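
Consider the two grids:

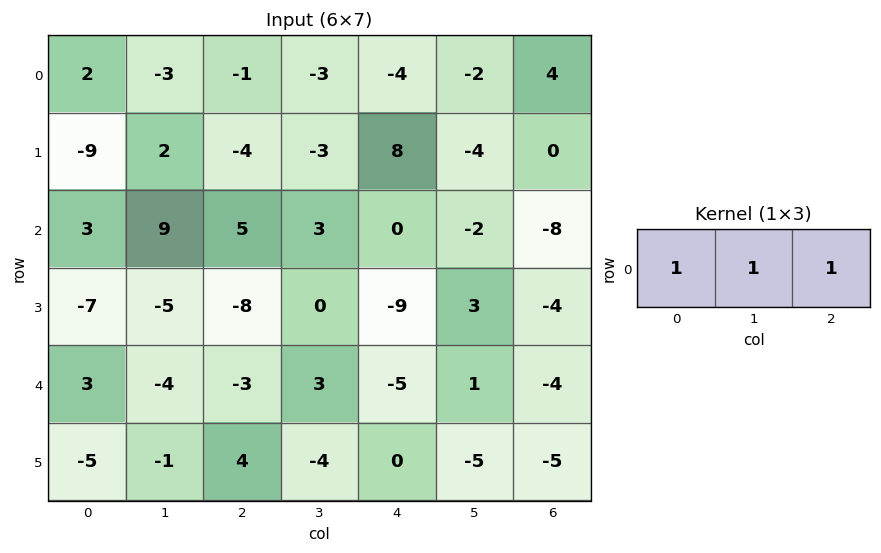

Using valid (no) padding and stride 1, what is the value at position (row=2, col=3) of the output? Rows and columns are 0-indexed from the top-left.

1

The receptive field on the input at this output position is [3 0 -2]. Elementwise product with the kernel and sum: 3·1 + 0·1 + -2·1.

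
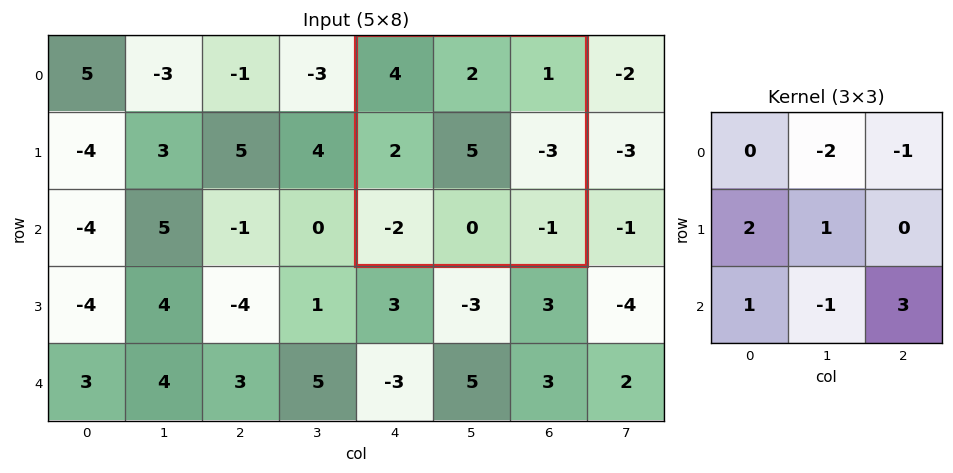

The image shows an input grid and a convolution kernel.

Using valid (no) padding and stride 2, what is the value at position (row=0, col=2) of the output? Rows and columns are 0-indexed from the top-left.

The receptive field on the input at this output position is [4 2 1 / 2 5 -3 / -2 0 -1]. Elementwise product with the kernel and sum: 2·-2 + 1·-1 + 2·2 + 5·1 + -2·1 + 0·-1 + -1·3.

-1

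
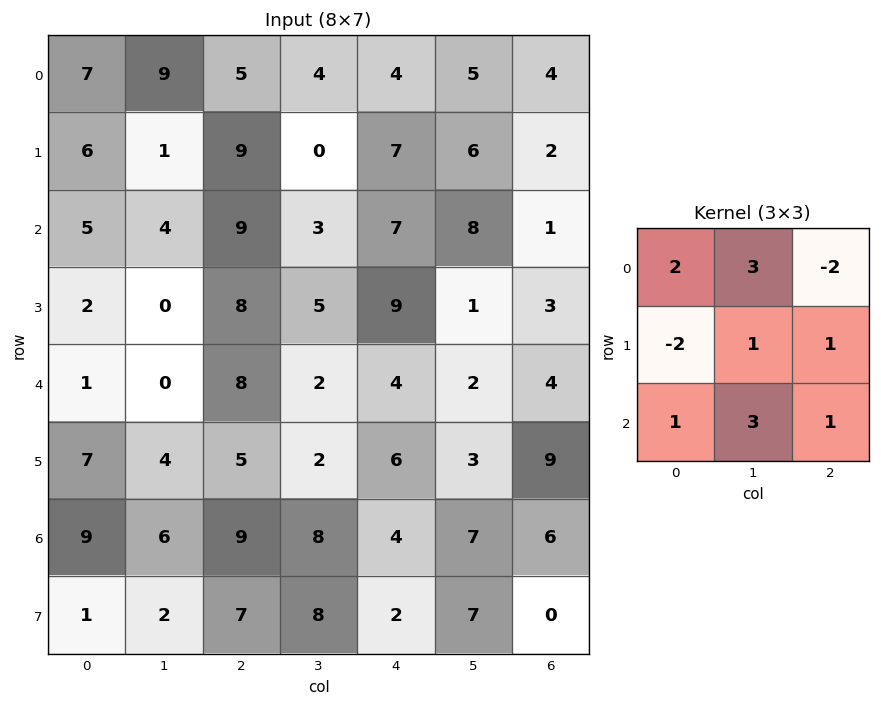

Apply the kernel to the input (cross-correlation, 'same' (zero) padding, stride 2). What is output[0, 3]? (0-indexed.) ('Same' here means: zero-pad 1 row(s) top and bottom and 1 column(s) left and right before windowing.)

The receptive field on the zero-padded input at this output position is [0 0 0 / 5 4 0 / 6 2 0]. Elementwise product with the kernel and sum: 0·2 + 0·3 + 0·-2 + 5·-2 + 4·1 + 0·1 + 6·1 + 2·3 + 0·1.

6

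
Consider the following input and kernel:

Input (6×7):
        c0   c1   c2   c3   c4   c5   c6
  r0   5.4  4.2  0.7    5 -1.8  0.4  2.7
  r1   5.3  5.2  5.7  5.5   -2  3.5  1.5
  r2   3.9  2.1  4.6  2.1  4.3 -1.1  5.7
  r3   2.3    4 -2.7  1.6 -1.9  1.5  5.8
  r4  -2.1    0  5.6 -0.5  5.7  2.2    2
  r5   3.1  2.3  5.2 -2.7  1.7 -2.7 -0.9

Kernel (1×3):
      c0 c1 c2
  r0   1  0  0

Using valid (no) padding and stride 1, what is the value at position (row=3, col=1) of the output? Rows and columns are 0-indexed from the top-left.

The receptive field on the input at this output position is [4 -2.7 1.6]. Elementwise product with the kernel and sum: 4·1.

4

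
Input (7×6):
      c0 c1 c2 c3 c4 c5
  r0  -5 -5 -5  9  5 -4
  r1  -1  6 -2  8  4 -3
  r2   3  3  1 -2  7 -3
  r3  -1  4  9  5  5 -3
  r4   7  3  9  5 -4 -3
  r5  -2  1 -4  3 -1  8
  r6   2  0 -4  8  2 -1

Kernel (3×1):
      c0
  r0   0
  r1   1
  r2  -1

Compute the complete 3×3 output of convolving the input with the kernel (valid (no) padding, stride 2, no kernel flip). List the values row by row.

Output[0,0]: The receptive field on the input at this output position is [-5 / -1 / 3]. Elementwise product with the kernel and sum: -1·1 + 3·-1.

-4 -3 -3
-8 0 9
-4 0 -3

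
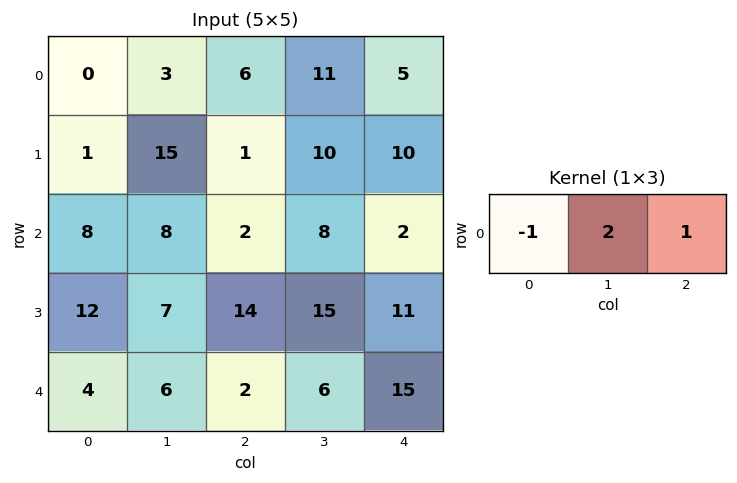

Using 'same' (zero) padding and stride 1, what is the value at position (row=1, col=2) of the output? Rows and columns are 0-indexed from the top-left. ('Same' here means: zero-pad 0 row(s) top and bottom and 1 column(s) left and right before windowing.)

-3

The receptive field on the zero-padded input at this output position is [15 1 10]. Elementwise product with the kernel and sum: 15·-1 + 1·2 + 10·1.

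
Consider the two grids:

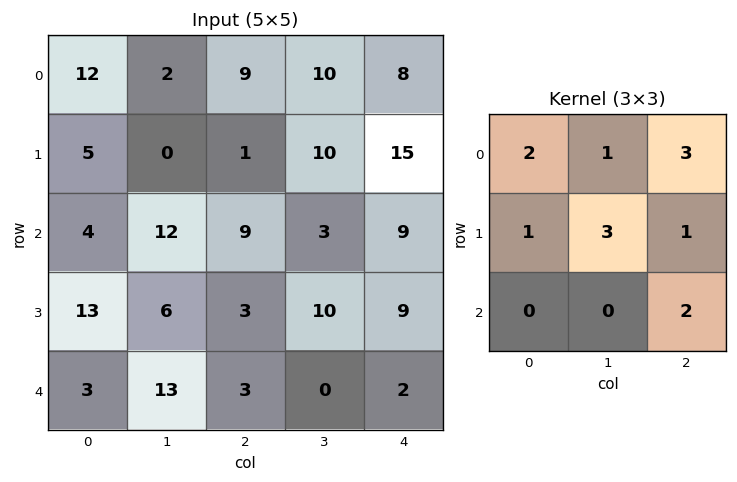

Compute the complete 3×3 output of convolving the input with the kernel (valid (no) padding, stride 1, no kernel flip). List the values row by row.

Output[0,0]: The receptive field on the input at this output position is [12 2 9 / 5 0 1 / 4 12 9]. Elementwise product with the kernel and sum: 12·2 + 2·1 + 9·3 + 5·1 + 0·3 + 1·1 + 9·2.

77 62 116
68 93 102
87 67 94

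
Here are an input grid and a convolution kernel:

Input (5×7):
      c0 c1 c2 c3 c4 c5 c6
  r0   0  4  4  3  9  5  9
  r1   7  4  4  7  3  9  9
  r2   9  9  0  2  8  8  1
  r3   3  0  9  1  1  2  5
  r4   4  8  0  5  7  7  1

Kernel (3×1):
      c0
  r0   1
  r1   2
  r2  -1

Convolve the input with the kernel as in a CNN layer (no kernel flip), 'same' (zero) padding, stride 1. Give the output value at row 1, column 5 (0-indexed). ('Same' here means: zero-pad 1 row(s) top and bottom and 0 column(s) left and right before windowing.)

15

The receptive field on the zero-padded input at this output position is [5 / 9 / 8]. Elementwise product with the kernel and sum: 5·1 + 9·2 + 8·-1.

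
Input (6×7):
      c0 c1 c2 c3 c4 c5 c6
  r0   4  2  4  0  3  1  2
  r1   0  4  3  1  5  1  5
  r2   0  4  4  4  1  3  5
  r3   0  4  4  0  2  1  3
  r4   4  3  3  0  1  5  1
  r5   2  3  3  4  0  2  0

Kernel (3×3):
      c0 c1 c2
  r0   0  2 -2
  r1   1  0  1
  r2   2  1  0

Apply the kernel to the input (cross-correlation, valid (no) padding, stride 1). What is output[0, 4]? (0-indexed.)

13

The receptive field on the input at this output position is [3 1 2 / 5 1 5 / 1 3 5]. Elementwise product with the kernel and sum: 1·2 + 2·-2 + 5·1 + 5·1 + 1·2 + 3·1.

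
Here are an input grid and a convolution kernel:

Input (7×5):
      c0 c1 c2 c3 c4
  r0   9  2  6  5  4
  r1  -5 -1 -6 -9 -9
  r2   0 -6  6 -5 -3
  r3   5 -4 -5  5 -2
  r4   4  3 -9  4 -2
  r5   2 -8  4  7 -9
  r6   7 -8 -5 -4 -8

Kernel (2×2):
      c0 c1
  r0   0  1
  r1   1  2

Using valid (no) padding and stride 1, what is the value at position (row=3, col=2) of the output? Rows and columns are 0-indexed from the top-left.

4

The receptive field on the input at this output position is [-5 5 / -9 4]. Elementwise product with the kernel and sum: 5·1 + -9·1 + 4·2.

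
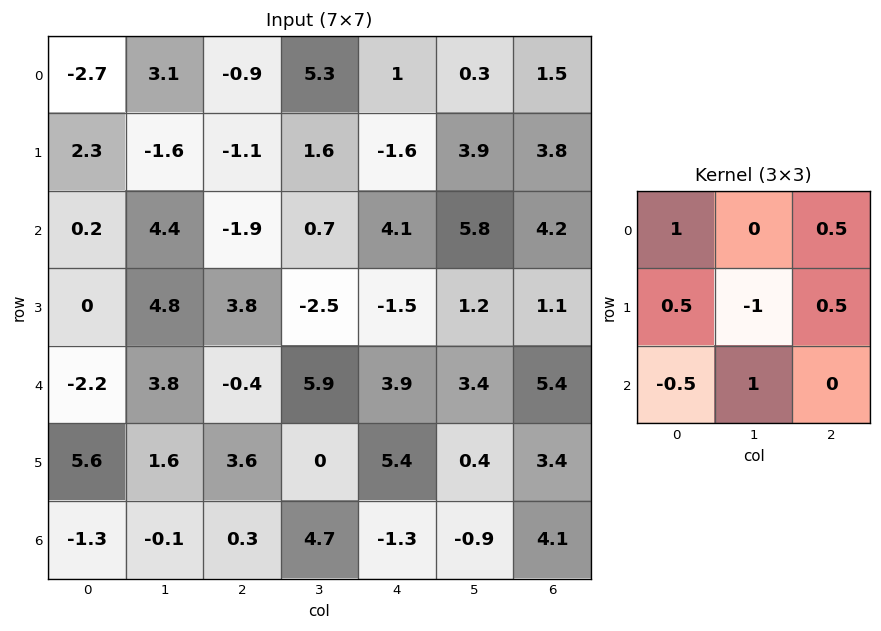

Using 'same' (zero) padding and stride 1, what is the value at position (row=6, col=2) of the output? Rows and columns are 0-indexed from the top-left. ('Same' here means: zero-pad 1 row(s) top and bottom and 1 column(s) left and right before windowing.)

The receptive field on the zero-padded input at this output position is [1.6 3.6 0 / -0.1 0.3 4.7 / 0 0 0]. Elementwise product with the kernel and sum: 1.6·1 + 0·0.5 + -0.1·0.5 + 0.3·-1 + 4.7·0.5 + 0·-0.5 + 0·1.

3.6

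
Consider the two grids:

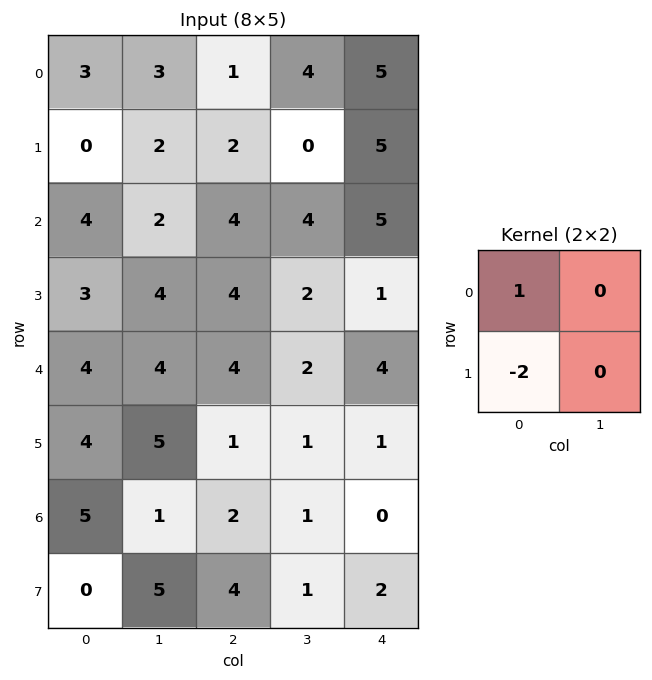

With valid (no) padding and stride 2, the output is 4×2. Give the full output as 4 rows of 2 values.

Output[0,0]: The receptive field on the input at this output position is [3 3 / 0 2]. Elementwise product with the kernel and sum: 3·1 + 0·-2.

3 -3
-2 -4
-4 2
5 -6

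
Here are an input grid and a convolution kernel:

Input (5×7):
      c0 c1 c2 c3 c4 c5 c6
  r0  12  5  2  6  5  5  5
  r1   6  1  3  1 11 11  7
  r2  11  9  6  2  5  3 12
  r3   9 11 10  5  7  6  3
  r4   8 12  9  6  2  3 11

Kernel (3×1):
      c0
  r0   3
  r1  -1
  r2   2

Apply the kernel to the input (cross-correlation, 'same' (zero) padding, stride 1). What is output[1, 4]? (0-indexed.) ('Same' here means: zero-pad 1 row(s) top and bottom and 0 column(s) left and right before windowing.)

The receptive field on the zero-padded input at this output position is [5 / 11 / 5]. Elementwise product with the kernel and sum: 5·3 + 11·-1 + 5·2.

14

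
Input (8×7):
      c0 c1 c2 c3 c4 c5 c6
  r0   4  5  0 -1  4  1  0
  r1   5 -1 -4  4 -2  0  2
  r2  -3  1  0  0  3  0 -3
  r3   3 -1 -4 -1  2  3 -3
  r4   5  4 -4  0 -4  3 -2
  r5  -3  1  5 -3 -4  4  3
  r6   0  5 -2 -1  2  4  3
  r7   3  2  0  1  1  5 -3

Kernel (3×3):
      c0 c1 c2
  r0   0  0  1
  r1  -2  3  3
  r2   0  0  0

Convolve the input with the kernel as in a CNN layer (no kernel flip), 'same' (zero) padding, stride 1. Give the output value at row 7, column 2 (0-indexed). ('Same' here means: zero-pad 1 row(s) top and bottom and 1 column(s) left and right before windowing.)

-2

The receptive field on the zero-padded input at this output position is [5 -2 -1 / 2 0 1 / 0 0 0]. Elementwise product with the kernel and sum: -1·1 + 2·-2 + 0·3 + 1·3.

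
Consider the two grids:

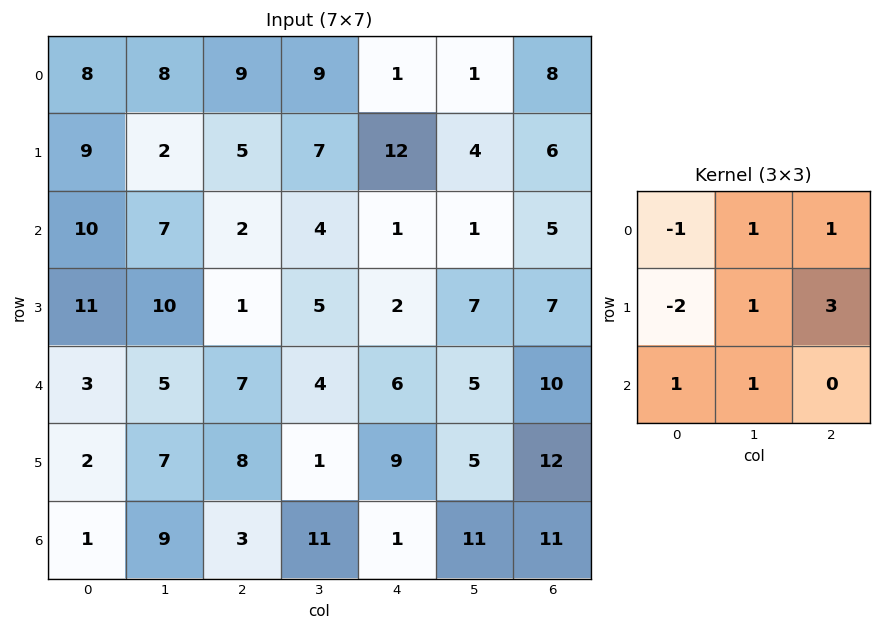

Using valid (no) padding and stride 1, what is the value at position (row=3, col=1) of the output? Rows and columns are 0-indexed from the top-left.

20

The receptive field on the input at this output position is [10 1 5 / 5 7 4 / 7 8 1]. Elementwise product with the kernel and sum: 10·-1 + 1·1 + 5·1 + 5·-2 + 7·1 + 4·3 + 7·1 + 8·1.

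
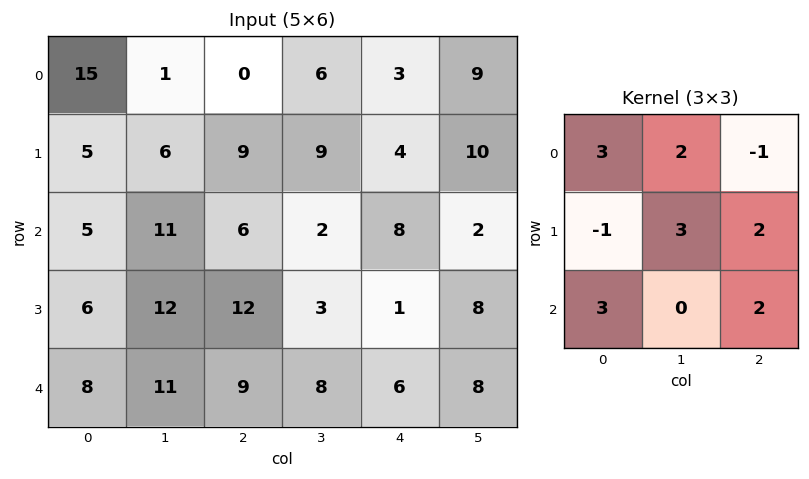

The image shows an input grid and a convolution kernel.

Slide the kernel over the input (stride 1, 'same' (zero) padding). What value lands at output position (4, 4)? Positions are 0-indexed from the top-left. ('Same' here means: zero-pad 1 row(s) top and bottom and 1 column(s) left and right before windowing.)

29

The receptive field on the zero-padded input at this output position is [3 1 8 / 8 6 8 / 0 0 0]. Elementwise product with the kernel and sum: 3·3 + 1·2 + 8·-1 + 8·-1 + 6·3 + 8·2 + 0·3 + 0·2.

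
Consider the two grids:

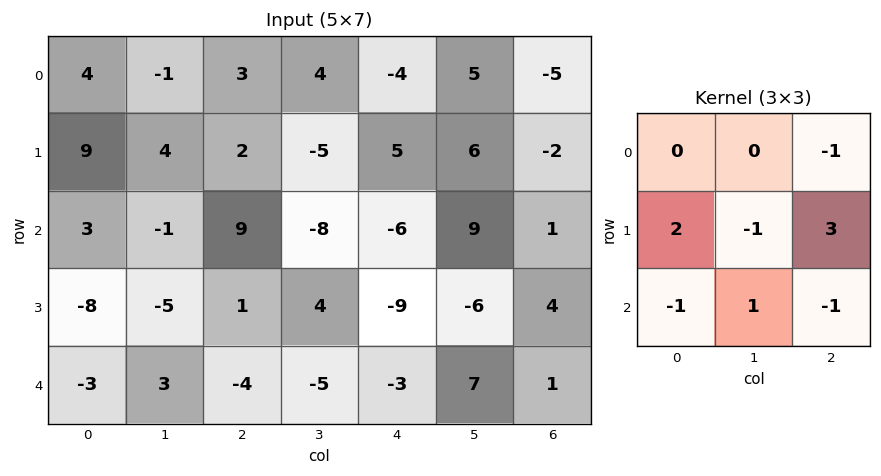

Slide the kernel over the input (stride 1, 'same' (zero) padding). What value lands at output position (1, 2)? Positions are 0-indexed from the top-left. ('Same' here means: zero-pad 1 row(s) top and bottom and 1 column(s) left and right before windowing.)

The receptive field on the zero-padded input at this output position is [-1 3 4 / 4 2 -5 / -1 9 -8]. Elementwise product with the kernel and sum: 4·-1 + 4·2 + 2·-1 + -5·3 + -1·-1 + 9·1 + -8·-1.

5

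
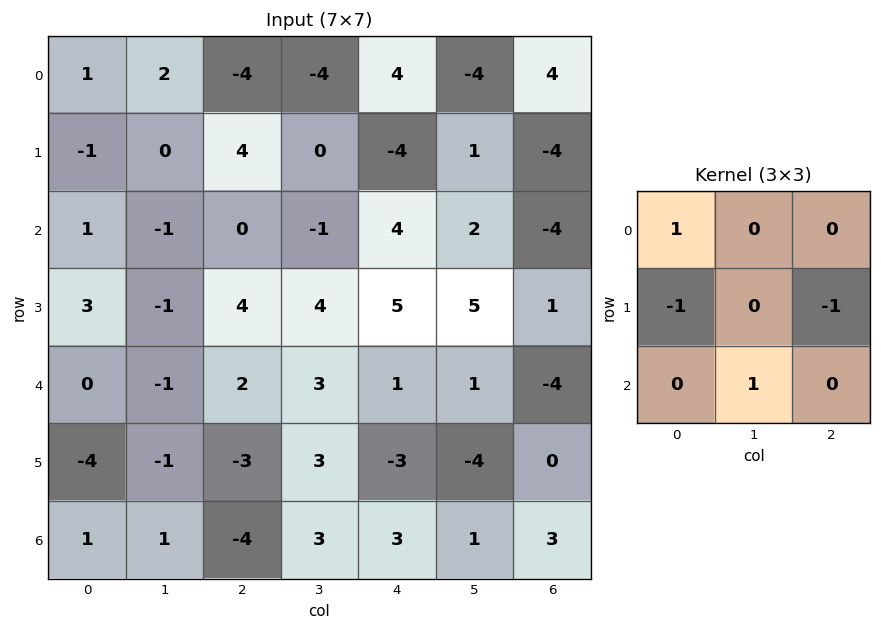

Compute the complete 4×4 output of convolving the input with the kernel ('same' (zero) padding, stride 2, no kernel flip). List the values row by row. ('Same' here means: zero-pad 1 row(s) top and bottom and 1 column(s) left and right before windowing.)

Output[0,0]: The receptive field on the zero-padded input at this output position is [0 0 0 / 0 1 2 / 0 -1 0]. Elementwise product with the kernel and sum: 0·1 + 0·-1 + 2·-1 + -1·1.

-3 6 4 0
4 6 4 0
-3 -6 -3 4
-1 -5 -1 -5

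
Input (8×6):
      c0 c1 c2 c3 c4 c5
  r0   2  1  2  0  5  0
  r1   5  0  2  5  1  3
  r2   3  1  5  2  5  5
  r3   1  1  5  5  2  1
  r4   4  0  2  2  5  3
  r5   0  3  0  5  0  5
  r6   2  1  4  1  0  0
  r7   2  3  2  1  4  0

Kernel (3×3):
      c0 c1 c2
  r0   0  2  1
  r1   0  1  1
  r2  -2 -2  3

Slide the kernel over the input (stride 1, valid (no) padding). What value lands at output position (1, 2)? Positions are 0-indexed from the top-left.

The receptive field on the input at this output position is [2 5 1 / 5 2 5 / 5 5 2]. Elementwise product with the kernel and sum: 5·2 + 1·1 + 2·1 + 5·1 + 5·-2 + 5·-2 + 2·3.

4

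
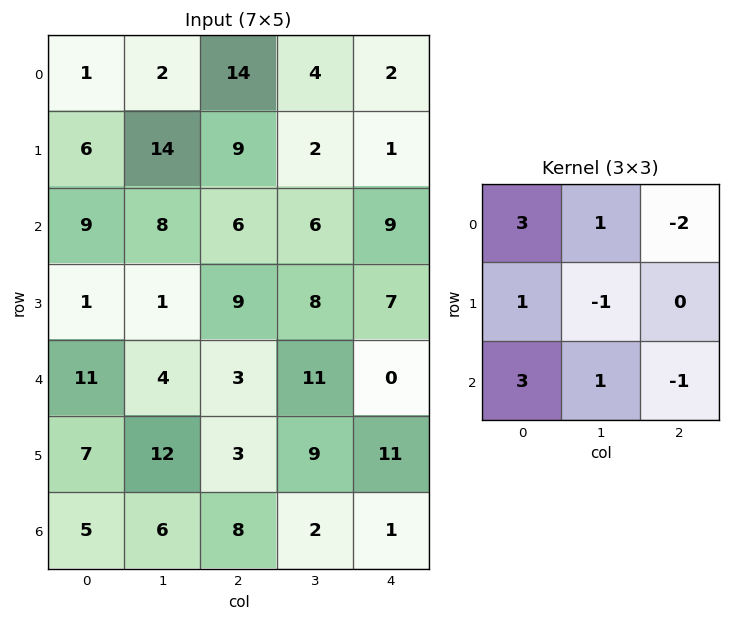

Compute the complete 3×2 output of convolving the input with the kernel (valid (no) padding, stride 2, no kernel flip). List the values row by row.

Output[0,0]: The receptive field on the input at this output position is [1 2 14 / 6 14 9 / 9 8 6]. Elementwise product with the kernel and sum: 1·3 + 2·1 + 14·-2 + 6·1 + 14·-1 + 9·3 + 8·1 + 6·-1.

-2 64
57 27
39 39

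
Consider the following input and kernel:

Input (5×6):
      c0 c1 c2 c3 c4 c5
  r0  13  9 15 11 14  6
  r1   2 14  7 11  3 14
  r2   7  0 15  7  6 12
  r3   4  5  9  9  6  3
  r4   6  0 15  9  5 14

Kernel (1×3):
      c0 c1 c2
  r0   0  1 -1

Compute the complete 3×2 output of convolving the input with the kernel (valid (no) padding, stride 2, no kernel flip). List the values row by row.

Output[0,0]: The receptive field on the input at this output position is [13 9 15]. Elementwise product with the kernel and sum: 9·1 + 15·-1.
Output[0,1]: The receptive field on the input at this output position is [15 11 14]. Elementwise product with the kernel and sum: 11·1 + 14·-1.

-6 -3
-15 1
-15 4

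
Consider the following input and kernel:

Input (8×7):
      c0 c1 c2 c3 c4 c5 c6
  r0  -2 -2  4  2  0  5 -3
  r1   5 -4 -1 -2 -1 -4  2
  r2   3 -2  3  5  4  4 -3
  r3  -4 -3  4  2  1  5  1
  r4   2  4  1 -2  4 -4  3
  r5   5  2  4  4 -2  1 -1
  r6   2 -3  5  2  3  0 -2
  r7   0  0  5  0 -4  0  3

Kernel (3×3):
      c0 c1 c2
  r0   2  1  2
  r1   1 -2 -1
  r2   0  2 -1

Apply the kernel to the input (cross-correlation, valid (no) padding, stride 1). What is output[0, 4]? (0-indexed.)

15

The receptive field on the input at this output position is [0 5 -3 / -1 -4 2 / 4 4 -3]. Elementwise product with the kernel and sum: 0·2 + 5·1 + -3·2 + -1·1 + -4·-2 + 2·-1 + 4·2 + -3·-1.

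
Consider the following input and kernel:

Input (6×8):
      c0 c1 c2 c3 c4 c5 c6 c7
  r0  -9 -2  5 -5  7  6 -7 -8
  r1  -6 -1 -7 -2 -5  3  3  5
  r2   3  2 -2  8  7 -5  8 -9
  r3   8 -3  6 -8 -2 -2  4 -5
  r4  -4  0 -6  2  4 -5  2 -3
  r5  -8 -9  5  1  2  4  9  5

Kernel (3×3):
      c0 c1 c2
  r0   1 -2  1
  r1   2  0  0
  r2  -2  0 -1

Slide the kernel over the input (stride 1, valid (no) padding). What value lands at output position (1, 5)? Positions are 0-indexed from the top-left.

The receptive field on the input at this output position is [3 3 5 / -5 8 -9 / -2 4 -5]. Elementwise product with the kernel and sum: 3·1 + 3·-2 + 5·1 + -5·2 + -2·-2 + -5·-1.

1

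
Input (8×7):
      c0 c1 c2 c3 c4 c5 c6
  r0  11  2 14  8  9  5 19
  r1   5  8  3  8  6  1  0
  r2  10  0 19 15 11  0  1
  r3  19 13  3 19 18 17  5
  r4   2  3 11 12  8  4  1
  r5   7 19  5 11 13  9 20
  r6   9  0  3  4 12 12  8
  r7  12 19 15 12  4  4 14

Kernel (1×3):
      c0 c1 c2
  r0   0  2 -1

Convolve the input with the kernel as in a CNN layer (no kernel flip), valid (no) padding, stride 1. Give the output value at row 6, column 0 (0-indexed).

The receptive field on the input at this output position is [9 0 3]. Elementwise product with the kernel and sum: 0·2 + 3·-1.

-3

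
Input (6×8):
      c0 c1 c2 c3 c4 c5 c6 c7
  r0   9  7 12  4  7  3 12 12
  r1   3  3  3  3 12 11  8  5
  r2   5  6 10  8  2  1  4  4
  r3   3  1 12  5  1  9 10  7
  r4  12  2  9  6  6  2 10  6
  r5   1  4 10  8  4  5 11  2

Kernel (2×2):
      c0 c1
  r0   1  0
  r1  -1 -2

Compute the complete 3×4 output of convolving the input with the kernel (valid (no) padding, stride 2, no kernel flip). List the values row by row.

Output[0,0]: The receptive field on the input at this output position is [9 7 / 3 3]. Elementwise product with the kernel and sum: 9·1 + 3·-1 + 3·-2.

0 3 -27 -6
0 -12 -17 -20
3 -17 -8 -5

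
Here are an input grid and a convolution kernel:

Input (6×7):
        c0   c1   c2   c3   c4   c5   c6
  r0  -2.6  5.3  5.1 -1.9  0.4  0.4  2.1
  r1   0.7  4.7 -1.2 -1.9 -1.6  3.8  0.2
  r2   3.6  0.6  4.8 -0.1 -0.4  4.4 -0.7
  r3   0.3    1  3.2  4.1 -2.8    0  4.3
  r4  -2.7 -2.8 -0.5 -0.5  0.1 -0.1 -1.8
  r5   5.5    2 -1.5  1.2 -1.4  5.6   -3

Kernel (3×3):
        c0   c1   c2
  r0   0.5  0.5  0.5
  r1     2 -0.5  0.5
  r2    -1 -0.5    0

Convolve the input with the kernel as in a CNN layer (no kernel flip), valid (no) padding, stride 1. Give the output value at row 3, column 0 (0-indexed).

-8.5

The receptive field on the input at this output position is [0.3 1 3.2 / -2.7 -2.8 -0.5 / 5.5 2 -1.5]. Elementwise product with the kernel and sum: 0.3·0.5 + 1·0.5 + 3.2·0.5 + -2.7·2 + -2.8·-0.5 + -0.5·0.5 + 5.5·-1 + 2·-0.5.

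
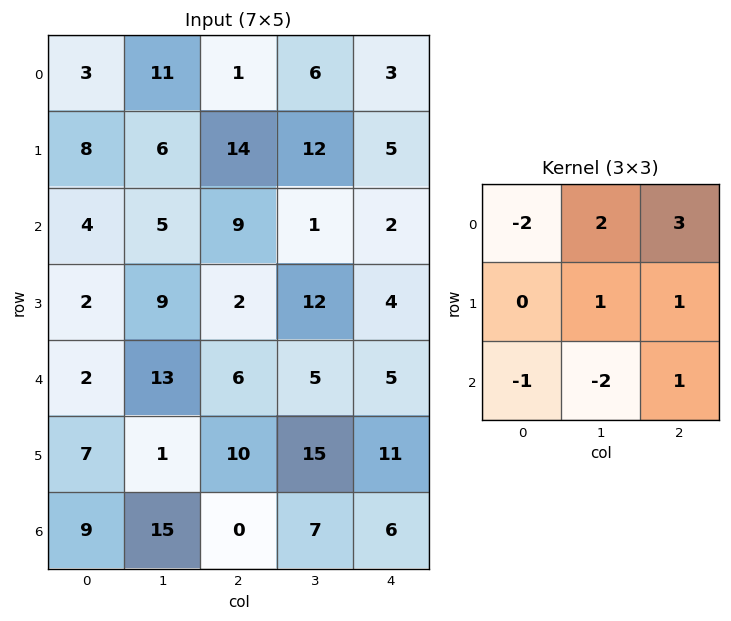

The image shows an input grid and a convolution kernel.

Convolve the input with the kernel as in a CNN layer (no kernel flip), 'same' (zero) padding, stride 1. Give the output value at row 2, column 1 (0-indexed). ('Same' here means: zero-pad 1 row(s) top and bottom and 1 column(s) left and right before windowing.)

34

The receptive field on the zero-padded input at this output position is [8 6 14 / 4 5 9 / 2 9 2]. Elementwise product with the kernel and sum: 8·-2 + 6·2 + 14·3 + 5·1 + 9·1 + 2·-1 + 9·-2 + 2·1.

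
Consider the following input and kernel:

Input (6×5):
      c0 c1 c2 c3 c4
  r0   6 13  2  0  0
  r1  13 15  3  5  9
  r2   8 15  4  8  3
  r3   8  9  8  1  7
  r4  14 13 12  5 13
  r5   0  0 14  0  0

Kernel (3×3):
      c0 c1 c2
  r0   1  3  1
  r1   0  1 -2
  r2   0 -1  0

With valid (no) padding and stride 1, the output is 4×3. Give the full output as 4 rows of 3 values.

Output[0,0]: The receptive field on the input at this output position is [6 13 2 / 13 15 3 / 8 15 4]. Elementwise product with the kernel and sum: 6·1 + 13·3 + 2·1 + 15·1 + 3·-2 + 15·-1.

41 8 -19
59 9 28
37 29 13
32 22 -3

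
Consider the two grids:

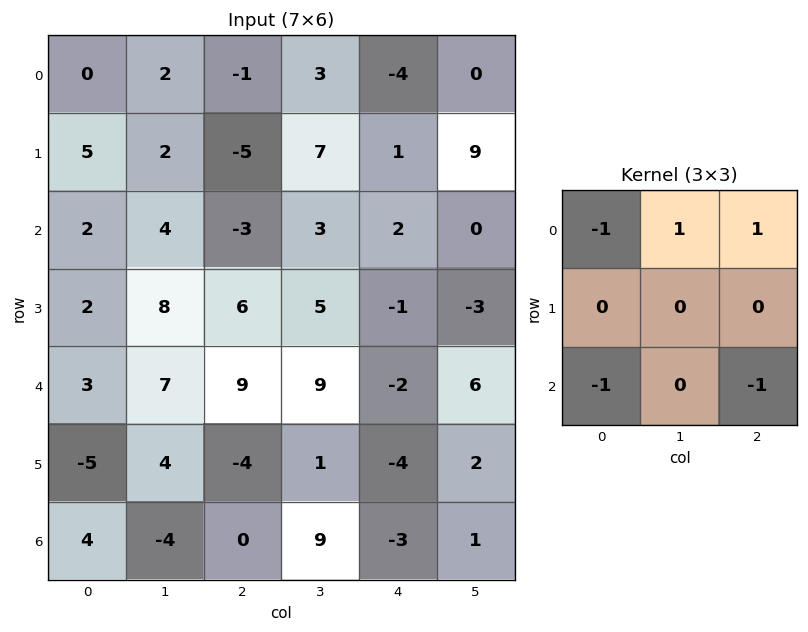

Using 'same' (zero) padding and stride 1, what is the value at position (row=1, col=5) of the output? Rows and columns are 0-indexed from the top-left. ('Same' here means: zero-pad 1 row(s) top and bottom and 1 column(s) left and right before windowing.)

The receptive field on the zero-padded input at this output position is [-4 0 0 / 1 9 0 / 2 0 0]. Elementwise product with the kernel and sum: -4·-1 + 0·1 + 0·1 + 2·-1 + 0·-1.

2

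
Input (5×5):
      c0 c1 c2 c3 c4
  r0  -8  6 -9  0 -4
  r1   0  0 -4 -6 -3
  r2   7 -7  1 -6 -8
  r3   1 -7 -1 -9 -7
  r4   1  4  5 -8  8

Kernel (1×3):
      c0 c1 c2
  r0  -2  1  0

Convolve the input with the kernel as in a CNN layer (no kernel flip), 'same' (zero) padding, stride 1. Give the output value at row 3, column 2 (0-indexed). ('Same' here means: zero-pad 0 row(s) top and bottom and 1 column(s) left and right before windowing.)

13

The receptive field on the zero-padded input at this output position is [-7 -1 -9]. Elementwise product with the kernel and sum: -7·-2 + -1·1.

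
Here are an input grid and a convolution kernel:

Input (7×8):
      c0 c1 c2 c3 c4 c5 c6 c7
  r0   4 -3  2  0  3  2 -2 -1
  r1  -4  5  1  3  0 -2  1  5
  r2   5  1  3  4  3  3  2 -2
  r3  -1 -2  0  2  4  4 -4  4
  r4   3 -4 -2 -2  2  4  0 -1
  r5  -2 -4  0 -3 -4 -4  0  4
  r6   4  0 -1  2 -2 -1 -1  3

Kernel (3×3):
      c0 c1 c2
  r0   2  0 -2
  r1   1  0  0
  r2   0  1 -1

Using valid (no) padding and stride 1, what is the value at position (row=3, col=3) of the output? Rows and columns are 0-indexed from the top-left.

The receptive field on the input at this output position is [2 4 4 / -2 2 4 / -3 -4 -4]. Elementwise product with the kernel and sum: 2·2 + 4·-2 + -2·1 + -4·1 + -4·-1.

-6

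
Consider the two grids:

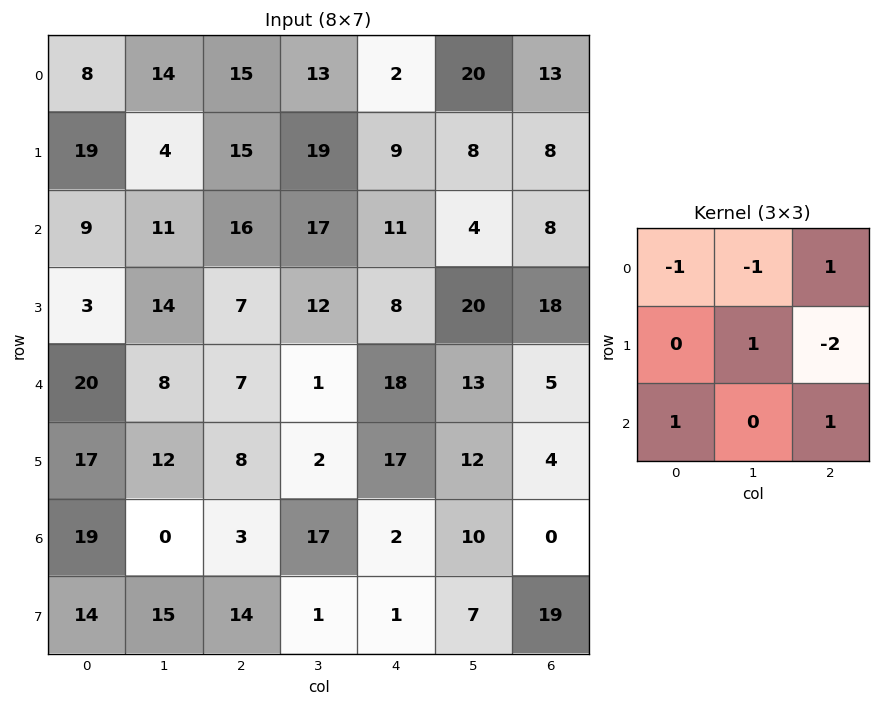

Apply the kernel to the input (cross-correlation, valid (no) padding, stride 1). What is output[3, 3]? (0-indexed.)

6

The receptive field on the input at this output position is [12 8 20 / 1 18 13 / 2 17 12]. Elementwise product with the kernel and sum: 12·-1 + 8·-1 + 20·1 + 18·1 + 13·-2 + 2·1 + 12·1.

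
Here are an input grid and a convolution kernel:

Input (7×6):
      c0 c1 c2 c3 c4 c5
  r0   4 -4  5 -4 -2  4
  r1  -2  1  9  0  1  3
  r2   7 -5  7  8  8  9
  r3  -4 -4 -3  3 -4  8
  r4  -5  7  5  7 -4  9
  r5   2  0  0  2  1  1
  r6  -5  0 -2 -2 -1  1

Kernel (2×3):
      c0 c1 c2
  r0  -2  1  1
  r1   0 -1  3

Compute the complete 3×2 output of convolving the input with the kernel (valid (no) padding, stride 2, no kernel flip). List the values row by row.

Output[0,0]: The receptive field on the input at this output position is [4 -4 5 / -2 1 9]. Elementwise product with the kernel and sum: 4·-2 + -4·1 + 5·1 + 1·-1 + 9·3.
Output[0,1]: The receptive field on the input at this output position is [5 -4 -2 / 9 0 1]. Elementwise product with the kernel and sum: 5·-2 + -4·1 + -2·1 + 0·-1 + 1·3.

19 -13
-17 -13
22 -6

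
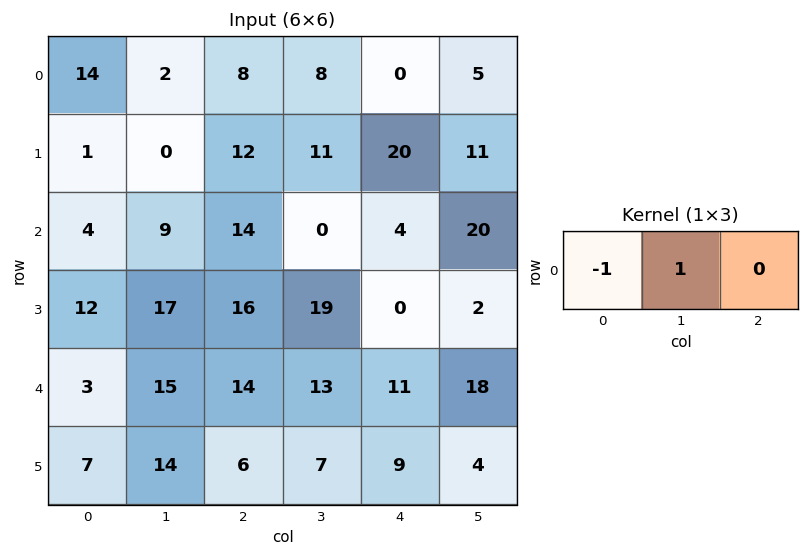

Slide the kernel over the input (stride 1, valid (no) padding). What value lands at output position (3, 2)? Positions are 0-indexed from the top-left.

3

The receptive field on the input at this output position is [16 19 0]. Elementwise product with the kernel and sum: 16·-1 + 19·1.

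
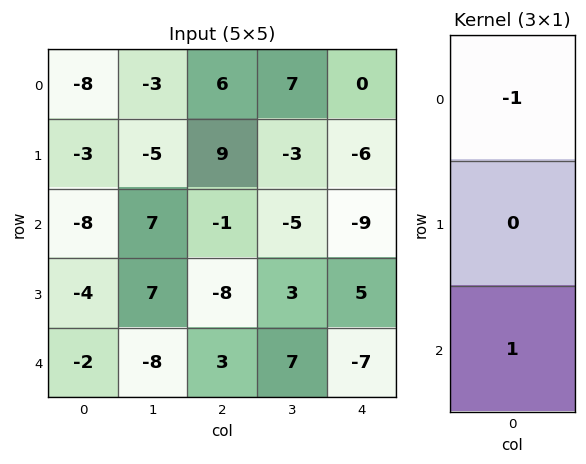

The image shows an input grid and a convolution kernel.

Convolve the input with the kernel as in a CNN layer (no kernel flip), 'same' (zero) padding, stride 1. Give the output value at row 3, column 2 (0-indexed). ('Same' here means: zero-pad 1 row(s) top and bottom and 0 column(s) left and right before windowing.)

4

The receptive field on the zero-padded input at this output position is [-1 / -8 / 3]. Elementwise product with the kernel and sum: -1·-1 + 3·1.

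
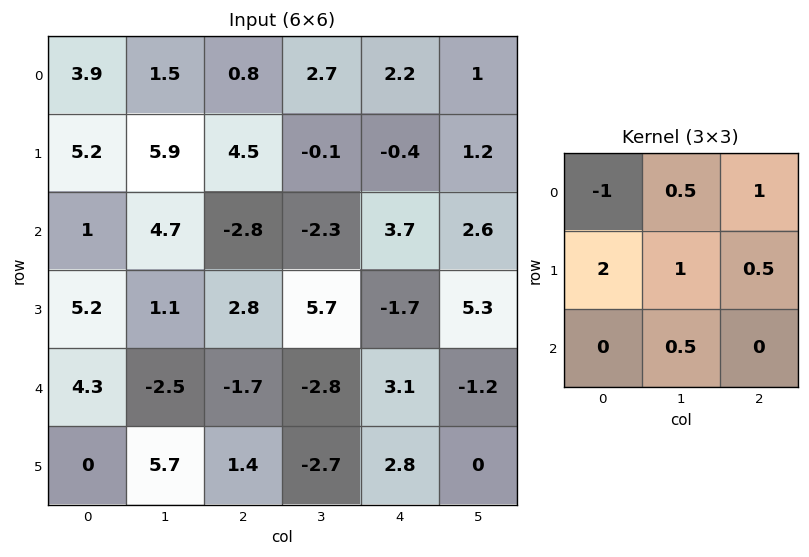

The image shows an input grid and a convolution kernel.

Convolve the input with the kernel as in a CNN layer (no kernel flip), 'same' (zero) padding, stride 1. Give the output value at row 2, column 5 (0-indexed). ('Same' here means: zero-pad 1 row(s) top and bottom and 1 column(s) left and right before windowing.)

13.65

The receptive field on the zero-padded input at this output position is [-0.4 1.2 0 / 3.7 2.6 0 / -1.7 5.3 0]. Elementwise product with the kernel and sum: -0.4·-1 + 1.2·0.5 + 0·1 + 3.7·2 + 2.6·1 + 0·0.5 + 5.3·0.5.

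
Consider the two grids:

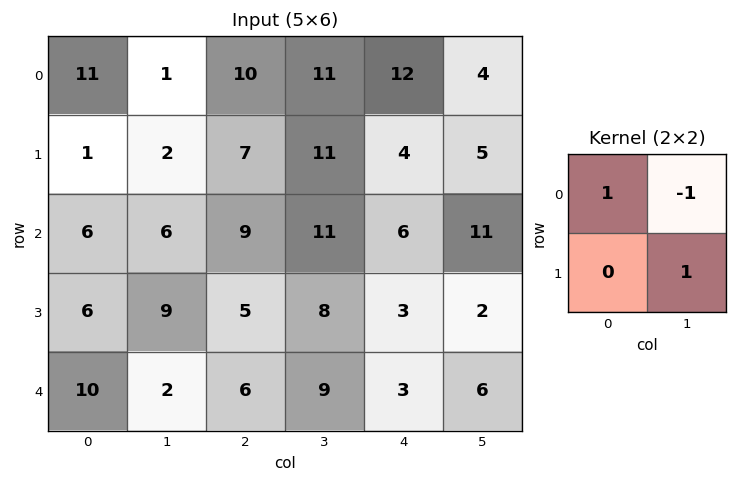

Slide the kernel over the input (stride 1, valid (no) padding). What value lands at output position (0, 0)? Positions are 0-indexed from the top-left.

12

The receptive field on the input at this output position is [11 1 / 1 2]. Elementwise product with the kernel and sum: 11·1 + 1·-1 + 2·1.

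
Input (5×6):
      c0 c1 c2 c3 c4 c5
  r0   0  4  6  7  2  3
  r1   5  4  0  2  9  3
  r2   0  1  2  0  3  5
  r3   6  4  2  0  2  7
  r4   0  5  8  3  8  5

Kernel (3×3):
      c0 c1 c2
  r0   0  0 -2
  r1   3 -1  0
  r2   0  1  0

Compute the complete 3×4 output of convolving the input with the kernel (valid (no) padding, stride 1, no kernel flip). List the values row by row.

0 0 -6 -6
3 -1 -12 -7
15 18 3 -4

Output[0,0]: The receptive field on the input at this output position is [0 4 6 / 5 4 0 / 0 1 2]. Elementwise product with the kernel and sum: 6·-2 + 5·3 + 4·-1 + 1·1.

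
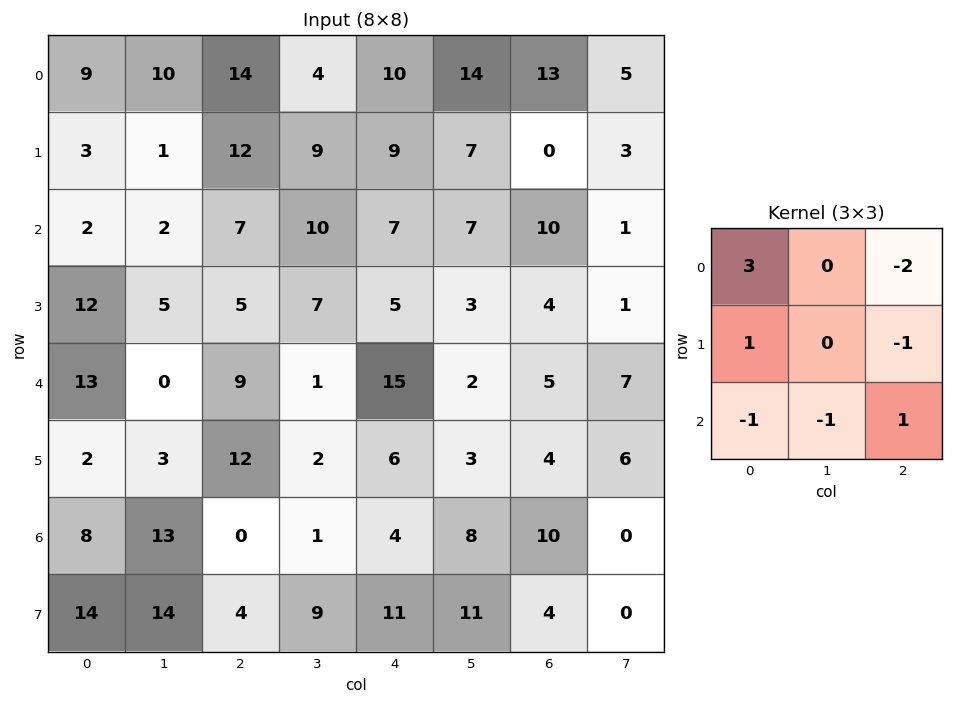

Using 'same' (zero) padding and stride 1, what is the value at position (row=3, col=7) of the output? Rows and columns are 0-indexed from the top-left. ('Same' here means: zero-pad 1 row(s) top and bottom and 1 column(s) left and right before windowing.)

22

The receptive field on the zero-padded input at this output position is [10 1 0 / 4 1 0 / 5 7 0]. Elementwise product with the kernel and sum: 10·3 + 0·-2 + 4·1 + 0·-1 + 5·-1 + 7·-1 + 0·1.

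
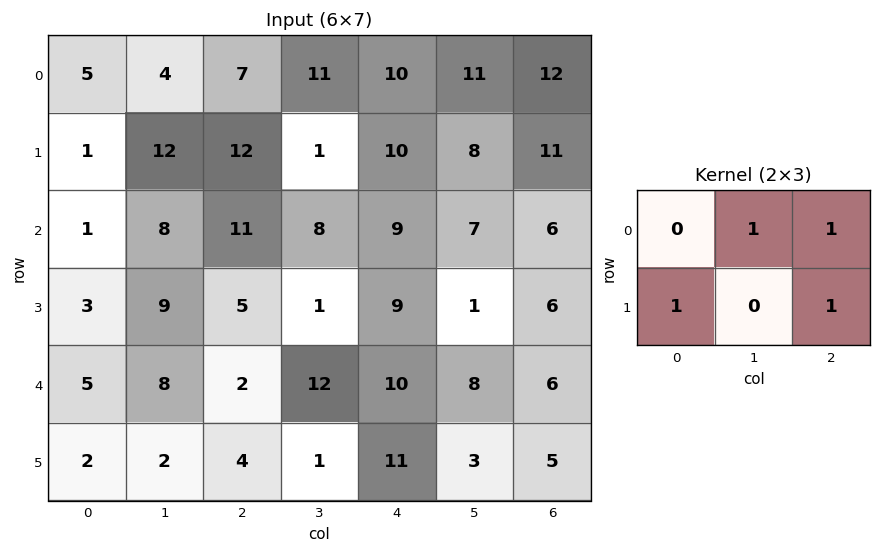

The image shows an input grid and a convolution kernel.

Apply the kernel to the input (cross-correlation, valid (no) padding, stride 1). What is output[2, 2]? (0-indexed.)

31

The receptive field on the input at this output position is [11 8 9 / 5 1 9]. Elementwise product with the kernel and sum: 8·1 + 9·1 + 5·1 + 9·1.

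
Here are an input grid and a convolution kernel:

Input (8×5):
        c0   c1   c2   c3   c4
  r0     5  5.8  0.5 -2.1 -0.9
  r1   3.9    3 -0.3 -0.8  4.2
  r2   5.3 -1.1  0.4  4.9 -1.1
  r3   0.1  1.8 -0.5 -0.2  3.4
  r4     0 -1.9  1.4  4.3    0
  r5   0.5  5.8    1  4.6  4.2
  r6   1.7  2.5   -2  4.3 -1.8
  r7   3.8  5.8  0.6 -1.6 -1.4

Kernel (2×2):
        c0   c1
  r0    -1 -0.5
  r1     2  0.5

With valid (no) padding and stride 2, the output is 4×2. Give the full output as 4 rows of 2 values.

Output[0,0]: The receptive field on the input at this output position is [5 5.8 / 3.9 3]. Elementwise product with the kernel and sum: 5·-1 + 5.8·-0.5 + 3.9·2 + 3·0.5.

1.4 -0.45
-3.65 -3.95
4.85 0.75
7.55 0.25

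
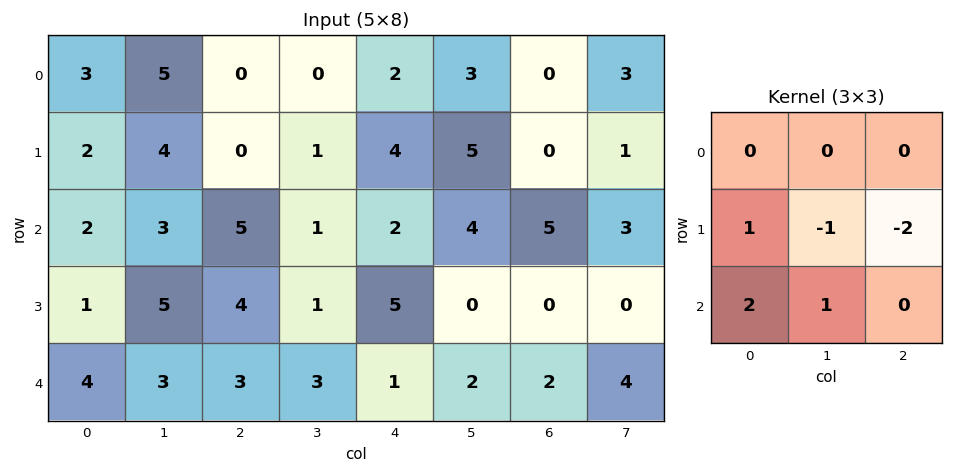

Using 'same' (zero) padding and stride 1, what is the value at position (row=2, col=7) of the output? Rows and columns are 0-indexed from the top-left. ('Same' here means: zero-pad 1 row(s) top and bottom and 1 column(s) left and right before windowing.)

2

The receptive field on the zero-padded input at this output position is [0 1 0 / 5 3 0 / 0 0 0]. Elementwise product with the kernel and sum: 5·1 + 3·-1 + 0·-2 + 0·2 + 0·1.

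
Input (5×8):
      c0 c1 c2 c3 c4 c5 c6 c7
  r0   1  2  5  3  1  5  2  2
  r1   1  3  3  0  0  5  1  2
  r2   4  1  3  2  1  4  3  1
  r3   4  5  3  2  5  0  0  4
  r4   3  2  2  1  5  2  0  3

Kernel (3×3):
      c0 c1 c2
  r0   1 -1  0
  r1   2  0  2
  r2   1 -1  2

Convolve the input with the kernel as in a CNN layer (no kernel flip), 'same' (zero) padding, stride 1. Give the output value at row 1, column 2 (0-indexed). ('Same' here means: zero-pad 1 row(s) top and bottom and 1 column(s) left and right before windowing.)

5

The receptive field on the zero-padded input at this output position is [2 5 3 / 3 3 0 / 1 3 2]. Elementwise product with the kernel and sum: 2·1 + 5·-1 + 3·2 + 0·2 + 1·1 + 3·-1 + 2·2.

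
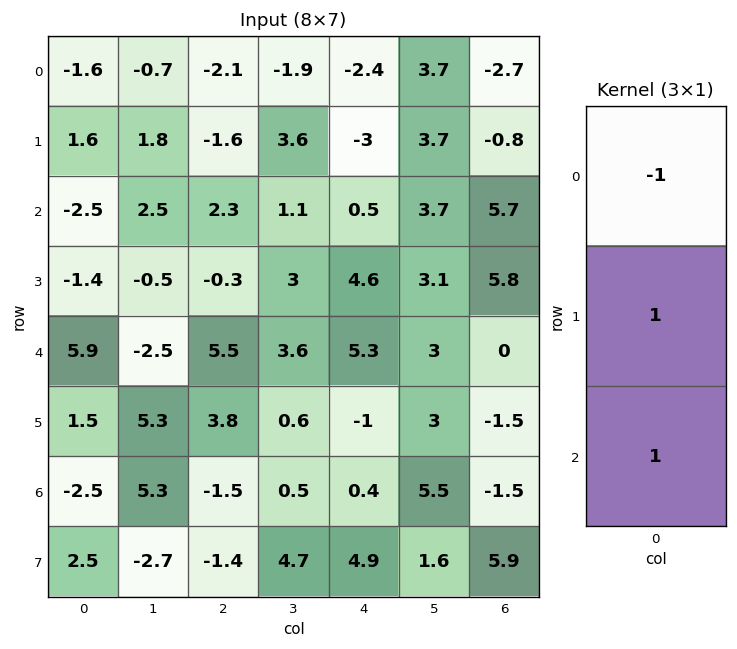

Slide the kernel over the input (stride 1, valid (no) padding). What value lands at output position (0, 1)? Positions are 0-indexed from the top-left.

5

The receptive field on the input at this output position is [-0.7 / 1.8 / 2.5]. Elementwise product with the kernel and sum: -0.7·-1 + 1.8·1 + 2.5·1.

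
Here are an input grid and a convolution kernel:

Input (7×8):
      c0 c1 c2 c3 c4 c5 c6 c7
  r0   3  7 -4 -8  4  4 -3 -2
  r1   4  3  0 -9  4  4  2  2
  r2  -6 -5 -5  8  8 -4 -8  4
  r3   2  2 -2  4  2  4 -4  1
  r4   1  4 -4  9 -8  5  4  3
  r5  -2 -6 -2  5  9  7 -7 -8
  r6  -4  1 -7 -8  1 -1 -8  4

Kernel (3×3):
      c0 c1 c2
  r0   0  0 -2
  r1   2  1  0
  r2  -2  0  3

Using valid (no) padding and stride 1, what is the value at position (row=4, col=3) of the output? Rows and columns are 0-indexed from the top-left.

The receptive field on the input at this output position is [9 -8 5 / 5 9 7 / -8 1 -1]. Elementwise product with the kernel and sum: 5·-2 + 5·2 + 9·1 + -8·-2 + -1·3.

22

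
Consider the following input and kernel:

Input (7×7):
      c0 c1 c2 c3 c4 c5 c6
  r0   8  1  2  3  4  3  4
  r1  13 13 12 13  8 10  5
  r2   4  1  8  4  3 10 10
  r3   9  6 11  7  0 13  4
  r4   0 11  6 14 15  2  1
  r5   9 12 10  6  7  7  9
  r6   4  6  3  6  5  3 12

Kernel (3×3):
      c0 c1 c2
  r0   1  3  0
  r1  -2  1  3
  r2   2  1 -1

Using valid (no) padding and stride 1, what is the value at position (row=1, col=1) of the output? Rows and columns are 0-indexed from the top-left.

83

The receptive field on the input at this output position is [13 12 13 / 1 8 4 / 6 11 7]. Elementwise product with the kernel and sum: 13·1 + 12·3 + 1·-2 + 8·1 + 4·3 + 6·2 + 11·1 + 7·-1.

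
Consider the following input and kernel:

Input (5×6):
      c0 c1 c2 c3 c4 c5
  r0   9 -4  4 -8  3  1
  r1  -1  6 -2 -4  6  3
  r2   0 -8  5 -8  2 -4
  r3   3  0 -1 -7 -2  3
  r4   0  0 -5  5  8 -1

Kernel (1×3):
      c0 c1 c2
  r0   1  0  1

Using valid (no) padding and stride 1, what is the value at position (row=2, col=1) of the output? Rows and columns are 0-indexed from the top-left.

The receptive field on the input at this output position is [-8 5 -8]. Elementwise product with the kernel and sum: -8·1 + -8·1.

-16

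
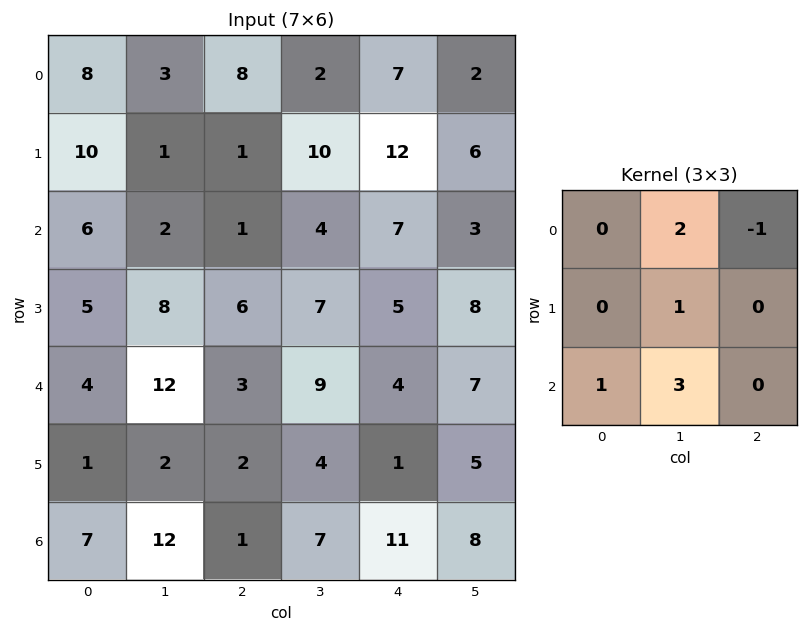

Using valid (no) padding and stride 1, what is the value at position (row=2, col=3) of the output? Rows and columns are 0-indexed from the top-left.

37

The receptive field on the input at this output position is [4 7 3 / 7 5 8 / 9 4 7]. Elementwise product with the kernel and sum: 7·2 + 3·-1 + 5·1 + 9·1 + 4·3.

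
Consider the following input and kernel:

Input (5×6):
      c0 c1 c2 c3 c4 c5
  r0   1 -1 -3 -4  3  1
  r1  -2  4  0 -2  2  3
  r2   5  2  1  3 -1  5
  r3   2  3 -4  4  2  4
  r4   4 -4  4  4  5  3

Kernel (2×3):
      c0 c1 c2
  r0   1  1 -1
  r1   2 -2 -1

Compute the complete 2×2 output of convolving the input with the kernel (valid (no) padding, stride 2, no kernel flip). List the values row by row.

-9 -8
8 -13

Output[0,0]: The receptive field on the input at this output position is [1 -1 -3 / -2 4 0]. Elementwise product with the kernel and sum: 1·1 + -1·1 + -3·-1 + -2·2 + 4·-2 + 0·-1.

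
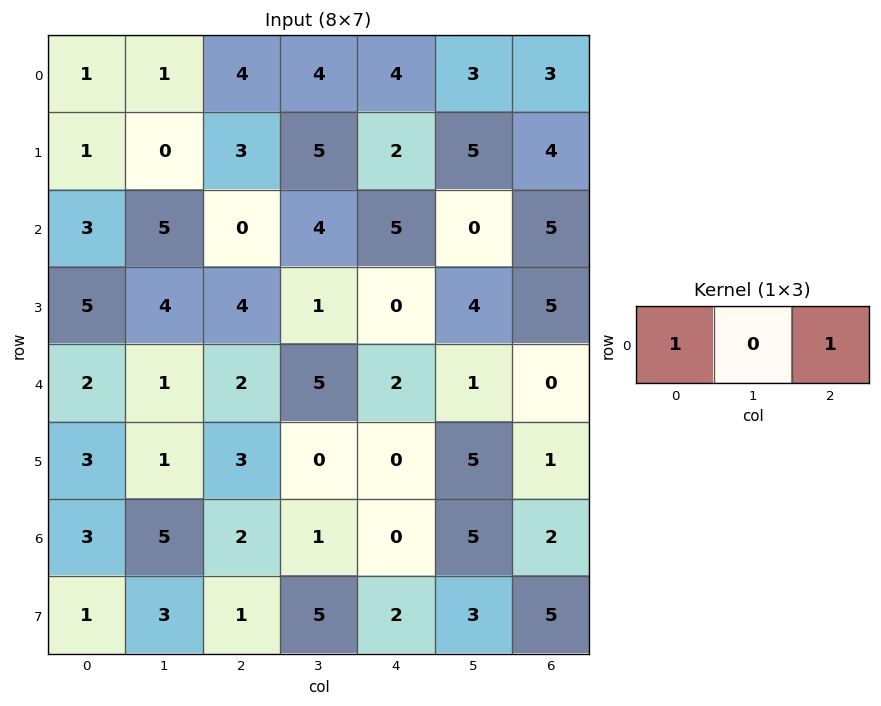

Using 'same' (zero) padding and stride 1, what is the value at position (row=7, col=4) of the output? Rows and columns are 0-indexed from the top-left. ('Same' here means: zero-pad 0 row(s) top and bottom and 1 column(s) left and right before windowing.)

8

The receptive field on the zero-padded input at this output position is [5 2 3]. Elementwise product with the kernel and sum: 5·1 + 3·1.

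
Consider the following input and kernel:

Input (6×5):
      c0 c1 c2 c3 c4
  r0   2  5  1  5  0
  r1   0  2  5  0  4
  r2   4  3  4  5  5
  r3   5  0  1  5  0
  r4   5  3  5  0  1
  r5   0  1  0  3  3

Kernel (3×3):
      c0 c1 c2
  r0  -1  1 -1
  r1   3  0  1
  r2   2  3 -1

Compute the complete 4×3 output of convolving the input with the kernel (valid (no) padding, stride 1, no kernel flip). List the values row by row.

Output[0,0]: The receptive field on the input at this output position is [2 5 1 / 0 2 5 / 4 3 4]. Elementwise product with the kernel and sum: 2·-1 + 5·1 + 1·-1 + 0·3 + 5·1 + 4·2 + 3·3 + 4·-1.
Output[0,1]: The receptive field on the input at this output position is [5 1 5 / 2 5 0 / 3 4 5]. Elementwise product with the kernel and sum: 5·-1 + 1·1 + 5·-1 + 2·3 + 0·1 + 3·2 + 4·3 + 5·-1.

20 10 41
22 15 25
25 22 8
17 4 26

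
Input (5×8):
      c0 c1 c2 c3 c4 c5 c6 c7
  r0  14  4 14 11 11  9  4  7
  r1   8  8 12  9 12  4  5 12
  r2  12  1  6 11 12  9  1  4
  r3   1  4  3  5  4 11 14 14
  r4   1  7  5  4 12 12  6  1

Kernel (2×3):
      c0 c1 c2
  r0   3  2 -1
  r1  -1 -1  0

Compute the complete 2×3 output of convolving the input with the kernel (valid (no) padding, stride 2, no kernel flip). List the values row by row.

20 32 31
27 20 38

Output[0,0]: The receptive field on the input at this output position is [14 4 14 / 8 8 12]. Elementwise product with the kernel and sum: 14·3 + 4·2 + 14·-1 + 8·-1 + 8·-1.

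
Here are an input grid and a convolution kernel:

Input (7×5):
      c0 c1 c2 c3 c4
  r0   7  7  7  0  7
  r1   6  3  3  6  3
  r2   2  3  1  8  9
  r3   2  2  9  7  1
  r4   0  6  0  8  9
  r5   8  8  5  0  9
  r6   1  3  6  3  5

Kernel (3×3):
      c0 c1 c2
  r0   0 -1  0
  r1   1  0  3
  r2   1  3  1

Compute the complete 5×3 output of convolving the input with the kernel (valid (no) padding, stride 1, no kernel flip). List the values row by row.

20 28 46
19 60 53
44 36 37
35 44 34
33 32 44

Output[0,0]: The receptive field on the input at this output position is [7 7 7 / 6 3 3 / 2 3 1]. Elementwise product with the kernel and sum: 7·-1 + 6·1 + 3·3 + 2·1 + 3·3 + 1·1.
Output[0,1]: The receptive field on the input at this output position is [7 7 0 / 3 3 6 / 3 1 8]. Elementwise product with the kernel and sum: 7·-1 + 3·1 + 6·3 + 3·1 + 1·3 + 8·1.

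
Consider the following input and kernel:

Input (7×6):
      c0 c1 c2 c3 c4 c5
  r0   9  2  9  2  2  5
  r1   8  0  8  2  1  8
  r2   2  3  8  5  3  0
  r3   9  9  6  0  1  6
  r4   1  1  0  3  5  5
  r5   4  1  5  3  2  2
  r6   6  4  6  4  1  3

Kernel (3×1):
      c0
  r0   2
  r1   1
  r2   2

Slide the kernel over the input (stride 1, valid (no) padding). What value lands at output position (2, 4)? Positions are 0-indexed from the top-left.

The receptive field on the input at this output position is [3 / 1 / 5]. Elementwise product with the kernel and sum: 3·2 + 1·1 + 5·2.

17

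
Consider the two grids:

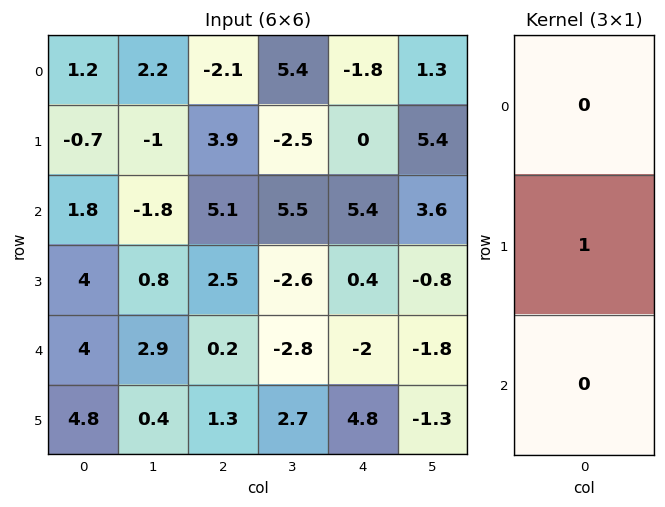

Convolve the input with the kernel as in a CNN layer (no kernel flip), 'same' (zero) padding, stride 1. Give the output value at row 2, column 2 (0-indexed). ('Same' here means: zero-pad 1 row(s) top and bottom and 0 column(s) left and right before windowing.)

5.1

The receptive field on the zero-padded input at this output position is [3.9 / 5.1 / 2.5]. Elementwise product with the kernel and sum: 5.1·1.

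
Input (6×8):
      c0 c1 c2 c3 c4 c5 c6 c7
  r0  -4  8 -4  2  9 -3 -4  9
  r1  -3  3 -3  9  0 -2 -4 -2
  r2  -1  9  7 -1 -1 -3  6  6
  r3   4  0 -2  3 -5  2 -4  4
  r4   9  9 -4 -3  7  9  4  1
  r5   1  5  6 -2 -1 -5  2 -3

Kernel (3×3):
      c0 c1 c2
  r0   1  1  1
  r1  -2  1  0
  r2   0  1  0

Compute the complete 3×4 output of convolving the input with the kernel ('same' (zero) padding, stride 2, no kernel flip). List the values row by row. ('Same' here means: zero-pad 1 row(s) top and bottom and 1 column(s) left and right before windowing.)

Output[0,0]: The receptive field on the zero-padded input at this output position is [0 0 0 / 0 -4 8 / 0 -3 3]. Elementwise product with the kernel and sum: 0·1 + 0·1 + 0·1 + 0·-2 + -4·1 + -3·1.
Output[0,1]: The receptive field on the zero-padded input at this output position is [0 0 0 / 8 -4 2 / 3 -3 9]. Elementwise product with the kernel and sum: 0·1 + 0·1 + 0·1 + 8·-2 + -4·1 + -3·1.

-7 -23 5 -2
3 -4 3 0
14 -15 12 -10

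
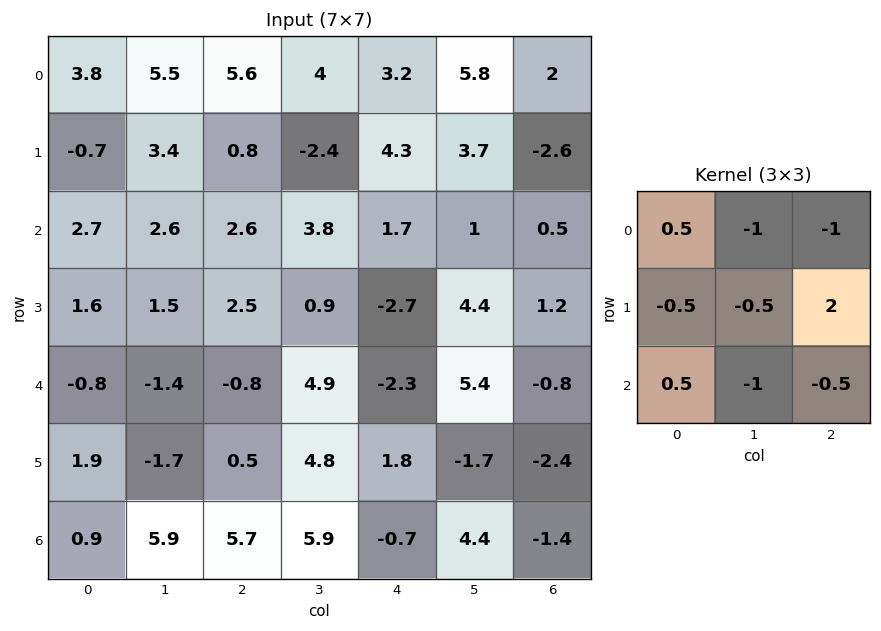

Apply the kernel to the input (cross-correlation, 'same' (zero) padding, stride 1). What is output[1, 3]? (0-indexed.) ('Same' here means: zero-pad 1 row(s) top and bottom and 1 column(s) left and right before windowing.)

1.65

The receptive field on the zero-padded input at this output position is [5.6 4 3.2 / 0.8 -2.4 4.3 / 2.6 3.8 1.7]. Elementwise product with the kernel and sum: 5.6·0.5 + 4·-1 + 3.2·-1 + 0.8·-0.5 + -2.4·-0.5 + 4.3·2 + 2.6·0.5 + 3.8·-1 + 1.7·-0.5.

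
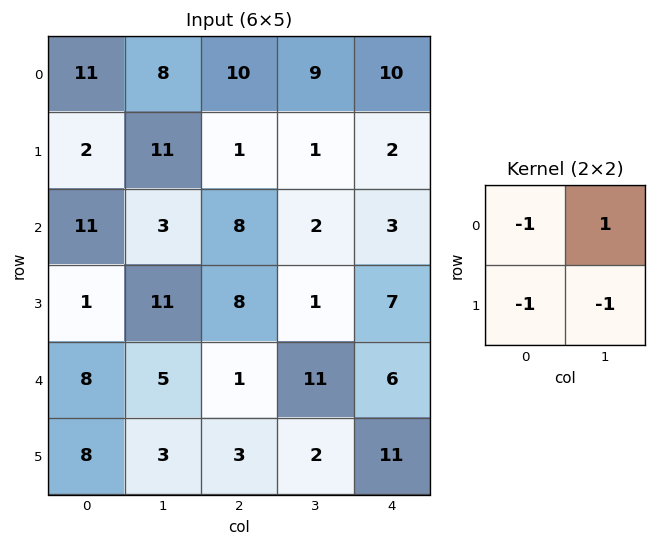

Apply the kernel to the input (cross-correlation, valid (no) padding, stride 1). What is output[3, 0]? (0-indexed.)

-3

The receptive field on the input at this output position is [1 11 / 8 5]. Elementwise product with the kernel and sum: 1·-1 + 11·1 + 8·-1 + 5·-1.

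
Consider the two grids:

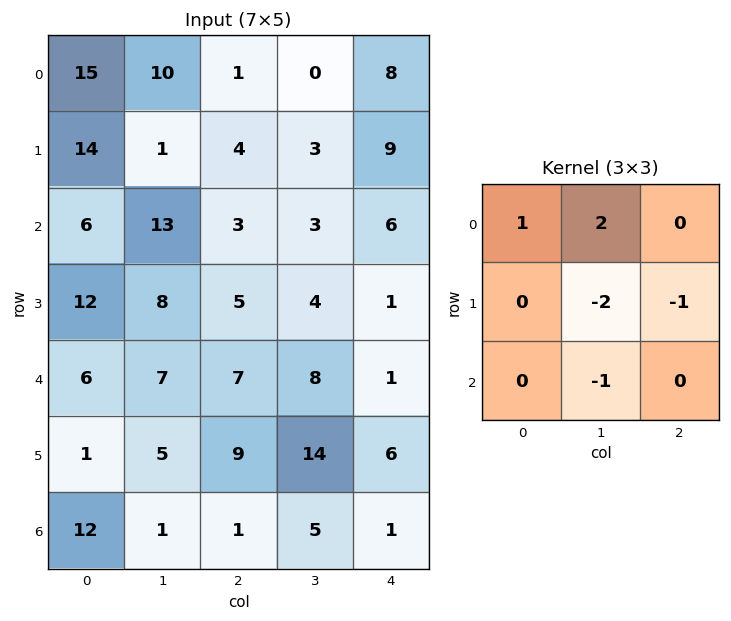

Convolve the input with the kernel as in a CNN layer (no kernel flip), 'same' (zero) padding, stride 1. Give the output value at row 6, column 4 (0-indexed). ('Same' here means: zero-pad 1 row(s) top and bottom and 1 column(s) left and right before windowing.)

The receptive field on the zero-padded input at this output position is [14 6 0 / 5 1 0 / 0 0 0]. Elementwise product with the kernel and sum: 14·1 + 6·2 + 1·-2 + 0·-1 + 0·-1.

24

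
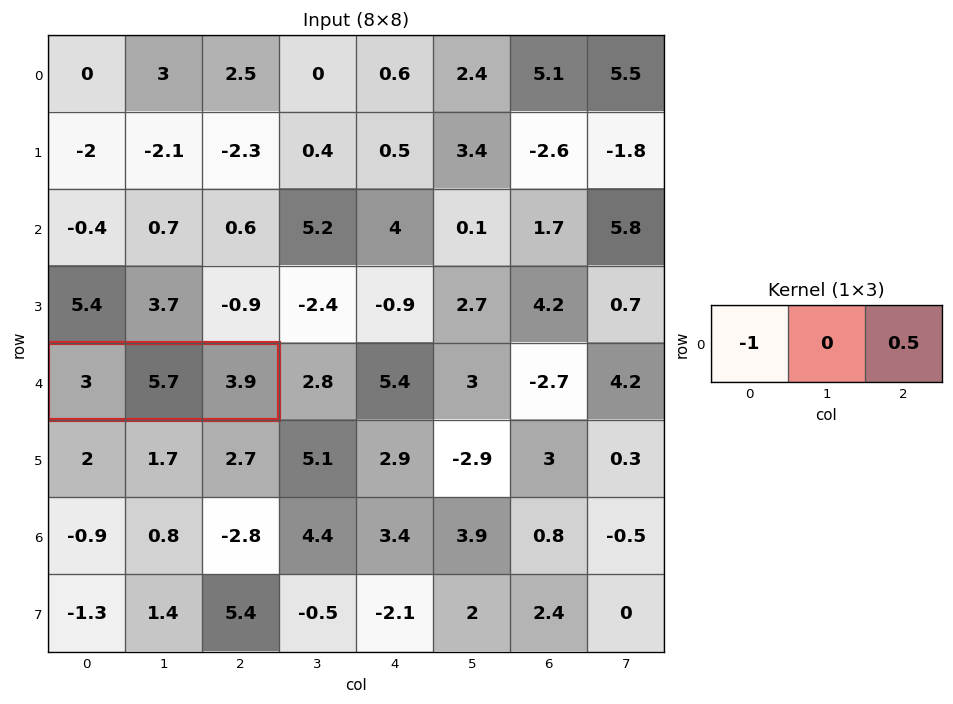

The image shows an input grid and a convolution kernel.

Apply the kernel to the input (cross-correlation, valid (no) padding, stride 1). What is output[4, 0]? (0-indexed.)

-1.05

The receptive field on the input at this output position is [3 5.7 3.9]. Elementwise product with the kernel and sum: 3·-1 + 3.9·0.5.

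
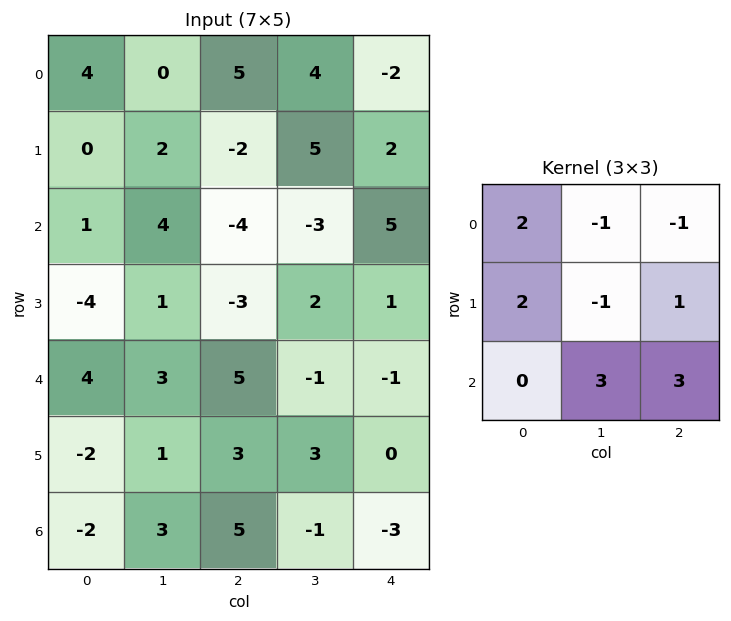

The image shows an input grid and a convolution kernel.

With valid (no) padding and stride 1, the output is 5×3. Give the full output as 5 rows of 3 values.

Output[0,0]: The receptive field on the input at this output position is [4 0 5 / 0 2 -2 / 1 4 -4]. Elementwise product with the kernel and sum: 4·2 + 0·-1 + 5·-1 + 0·2 + 2·-1 + -2·1 + 4·3 + -4·3.

-1 -19 7
-12 7 -2
14 34 -23
16 21 10
22 16 3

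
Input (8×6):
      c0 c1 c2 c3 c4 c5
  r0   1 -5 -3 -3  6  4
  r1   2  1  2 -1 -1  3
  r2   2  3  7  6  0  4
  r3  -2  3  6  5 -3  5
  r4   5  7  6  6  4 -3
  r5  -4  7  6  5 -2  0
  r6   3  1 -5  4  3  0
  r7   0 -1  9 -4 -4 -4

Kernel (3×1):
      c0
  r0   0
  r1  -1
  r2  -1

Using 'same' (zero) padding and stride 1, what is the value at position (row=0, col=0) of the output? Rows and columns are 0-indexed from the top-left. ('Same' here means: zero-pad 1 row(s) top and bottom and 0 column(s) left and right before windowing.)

The receptive field on the zero-padded input at this output position is [0 / 1 / 2]. Elementwise product with the kernel and sum: 1·-1 + 2·-1.

-3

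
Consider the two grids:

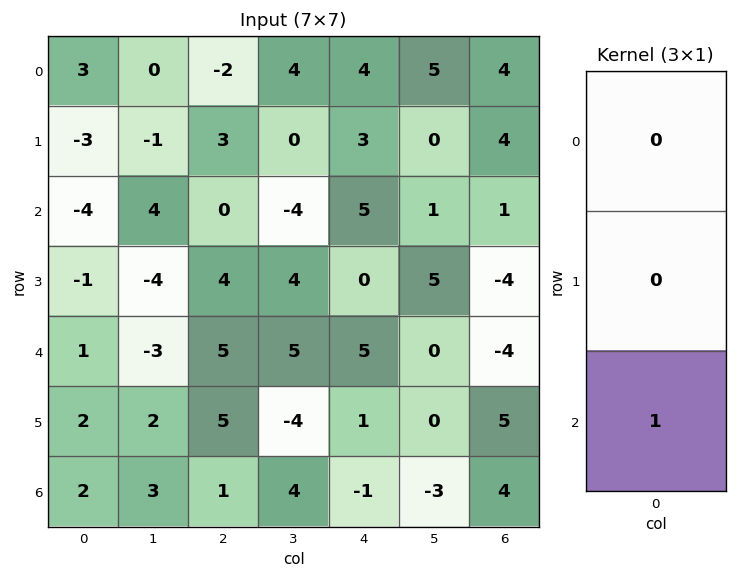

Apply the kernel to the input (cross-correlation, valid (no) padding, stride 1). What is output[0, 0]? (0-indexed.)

The receptive field on the input at this output position is [3 / -3 / -4]. Elementwise product with the kernel and sum: -4·1.

-4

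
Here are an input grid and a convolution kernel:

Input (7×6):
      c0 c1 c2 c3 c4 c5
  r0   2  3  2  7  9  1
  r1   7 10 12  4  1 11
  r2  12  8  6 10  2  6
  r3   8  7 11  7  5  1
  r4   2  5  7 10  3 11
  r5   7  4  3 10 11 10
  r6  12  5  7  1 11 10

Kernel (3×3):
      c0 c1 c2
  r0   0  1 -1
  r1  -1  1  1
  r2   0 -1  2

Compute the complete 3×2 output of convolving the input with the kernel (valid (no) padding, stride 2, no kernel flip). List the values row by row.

Output[0,0]: The receptive field on the input at this output position is [2 3 2 / 7 10 12 / 12 8 6]. Elementwise product with the kernel and sum: 3·1 + 2·-1 + 7·-1 + 10·1 + 12·1 + 8·-1 + 6·2.
Output[0,1]: The receptive field on the input at this output position is [2 7 9 / 12 4 1 / 6 10 2]. Elementwise product with the kernel and sum: 7·1 + 9·-1 + 12·-1 + 4·1 + 1·1 + 10·-1 + 2·2.

20 -15
21 5
7 46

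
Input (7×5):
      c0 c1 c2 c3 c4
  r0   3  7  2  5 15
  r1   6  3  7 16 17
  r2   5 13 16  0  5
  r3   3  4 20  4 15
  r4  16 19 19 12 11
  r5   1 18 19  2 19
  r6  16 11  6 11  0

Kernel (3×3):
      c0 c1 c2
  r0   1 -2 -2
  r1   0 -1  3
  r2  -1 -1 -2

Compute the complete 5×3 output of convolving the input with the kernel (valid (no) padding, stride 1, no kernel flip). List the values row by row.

-47 5 -29
-26 -91 -98
-70 -89 -6
-64 -68 -56
-60 -95 11

Output[0,0]: The receptive field on the input at this output position is [3 7 2 / 6 3 7 / 5 13 16]. Elementwise product with the kernel and sum: 3·1 + 7·-2 + 2·-2 + 3·-1 + 7·3 + 5·-1 + 13·-1 + 16·-2.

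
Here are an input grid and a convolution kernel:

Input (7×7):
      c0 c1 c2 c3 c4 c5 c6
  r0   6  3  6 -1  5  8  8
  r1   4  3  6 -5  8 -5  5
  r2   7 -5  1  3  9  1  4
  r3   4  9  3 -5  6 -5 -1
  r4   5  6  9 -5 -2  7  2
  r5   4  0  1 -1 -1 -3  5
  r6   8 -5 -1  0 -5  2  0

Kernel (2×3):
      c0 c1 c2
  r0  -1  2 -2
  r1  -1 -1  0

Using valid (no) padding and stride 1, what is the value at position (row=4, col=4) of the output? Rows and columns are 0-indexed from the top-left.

The receptive field on the input at this output position is [-2 7 2 / -1 -3 5]. Elementwise product with the kernel and sum: -2·-1 + 7·2 + 2·-2 + -1·-1 + -3·-1.

16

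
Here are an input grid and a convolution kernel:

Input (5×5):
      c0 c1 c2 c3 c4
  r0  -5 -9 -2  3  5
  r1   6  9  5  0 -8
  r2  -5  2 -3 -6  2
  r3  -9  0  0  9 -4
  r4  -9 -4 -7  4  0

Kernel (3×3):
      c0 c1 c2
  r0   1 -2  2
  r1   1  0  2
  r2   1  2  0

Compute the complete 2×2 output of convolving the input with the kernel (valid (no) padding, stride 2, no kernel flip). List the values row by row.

24 -24
-41 6

Output[0,0]: The receptive field on the input at this output position is [-5 -9 -2 / 6 9 5 / -5 2 -3]. Elementwise product with the kernel and sum: -5·1 + -9·-2 + -2·2 + 6·1 + 5·2 + -5·1 + 2·2.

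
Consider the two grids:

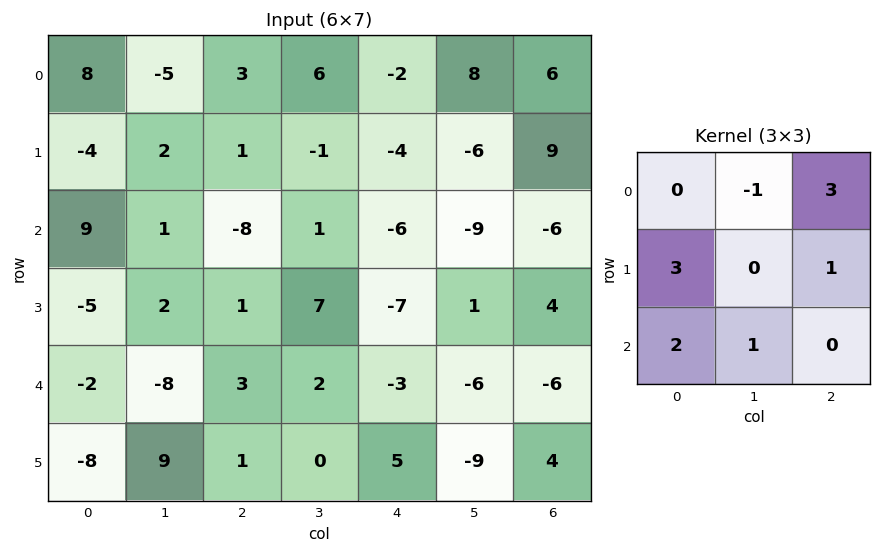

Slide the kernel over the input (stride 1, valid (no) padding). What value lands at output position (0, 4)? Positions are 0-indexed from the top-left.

The receptive field on the input at this output position is [-2 8 6 / -4 -6 9 / -6 -9 -6]. Elementwise product with the kernel and sum: 8·-1 + 6·3 + -4·3 + 9·1 + -6·2 + -9·1.

-14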